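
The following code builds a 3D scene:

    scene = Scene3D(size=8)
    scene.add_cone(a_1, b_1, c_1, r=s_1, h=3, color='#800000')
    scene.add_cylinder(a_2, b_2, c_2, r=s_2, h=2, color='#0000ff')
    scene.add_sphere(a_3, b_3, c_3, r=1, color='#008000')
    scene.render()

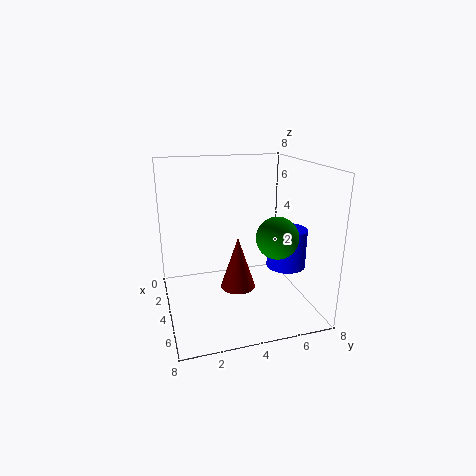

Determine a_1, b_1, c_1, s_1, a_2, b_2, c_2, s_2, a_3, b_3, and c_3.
a_1 = 4
b_1 = 4
c_1 = 1
s_1 = 1
a_2 = 6
b_2 = 6
c_2 = 3
s_2 = 1
a_3 = 7
b_3 = 5
c_3 = 5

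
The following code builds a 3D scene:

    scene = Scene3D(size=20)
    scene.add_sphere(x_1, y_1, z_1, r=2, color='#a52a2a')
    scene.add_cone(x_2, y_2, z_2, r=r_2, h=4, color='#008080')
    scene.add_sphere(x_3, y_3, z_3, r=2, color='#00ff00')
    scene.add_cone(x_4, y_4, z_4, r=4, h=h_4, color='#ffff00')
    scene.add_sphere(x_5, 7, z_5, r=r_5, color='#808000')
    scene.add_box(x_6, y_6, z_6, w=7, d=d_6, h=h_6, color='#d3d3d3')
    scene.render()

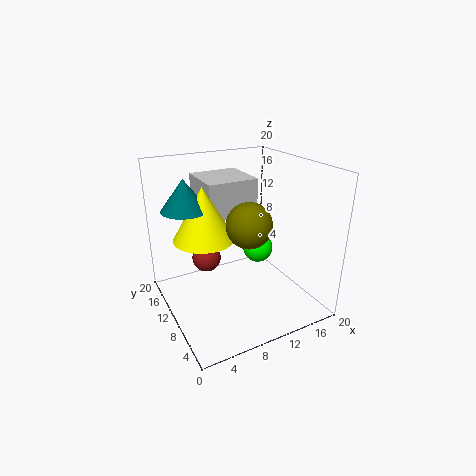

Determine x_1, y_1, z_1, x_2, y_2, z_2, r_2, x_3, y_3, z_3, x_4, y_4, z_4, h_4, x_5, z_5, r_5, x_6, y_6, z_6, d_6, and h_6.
x_1 = 6, y_1 = 12, z_1 = 7, x_2 = 3, y_2 = 11, z_2 = 15, r_2 = 3, x_3 = 12, y_3 = 8, z_3 = 9, x_4 = 5, y_4 = 10, z_4 = 11, h_4 = 7, x_5 = 10, z_5 = 13, r_5 = 3, x_6 = 6, y_6 = 10, z_6 = 13, d_6 = 7, h_6 = 5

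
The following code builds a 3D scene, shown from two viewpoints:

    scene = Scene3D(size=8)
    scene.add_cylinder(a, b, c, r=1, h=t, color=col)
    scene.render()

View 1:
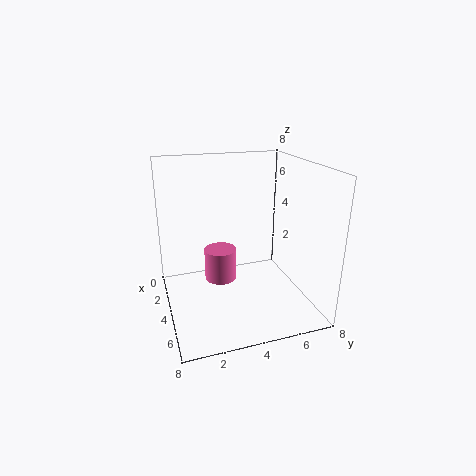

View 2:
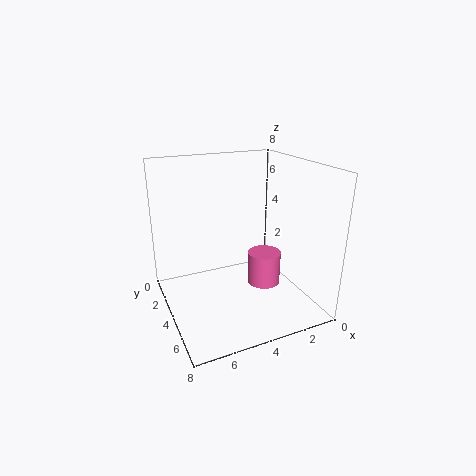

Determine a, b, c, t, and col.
a = 2
b = 3.5
c = 0.5
t = 2
col = 'hotpink'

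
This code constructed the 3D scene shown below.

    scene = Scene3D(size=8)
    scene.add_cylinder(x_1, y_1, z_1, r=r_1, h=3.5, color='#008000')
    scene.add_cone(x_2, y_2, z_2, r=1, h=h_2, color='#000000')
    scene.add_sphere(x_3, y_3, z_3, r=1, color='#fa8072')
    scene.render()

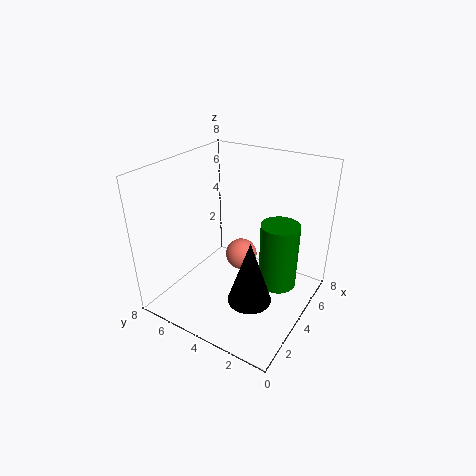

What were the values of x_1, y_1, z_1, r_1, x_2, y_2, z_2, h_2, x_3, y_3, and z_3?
x_1 = 4, y_1 = 1.5, z_1 = 2, r_1 = 1, x_2 = 1, y_2 = 1.5, z_2 = 3, h_2 = 3, x_3 = 6, y_3 = 5, z_3 = 1.5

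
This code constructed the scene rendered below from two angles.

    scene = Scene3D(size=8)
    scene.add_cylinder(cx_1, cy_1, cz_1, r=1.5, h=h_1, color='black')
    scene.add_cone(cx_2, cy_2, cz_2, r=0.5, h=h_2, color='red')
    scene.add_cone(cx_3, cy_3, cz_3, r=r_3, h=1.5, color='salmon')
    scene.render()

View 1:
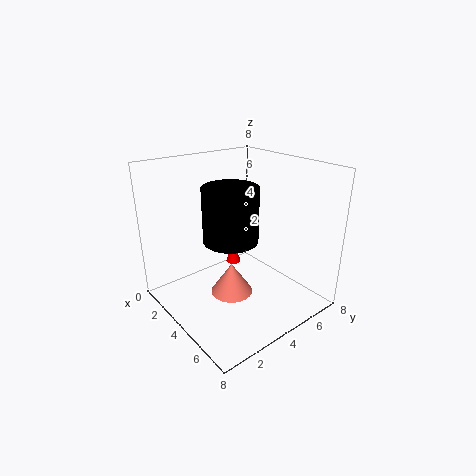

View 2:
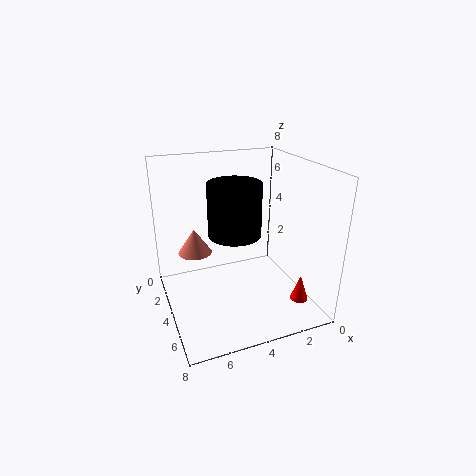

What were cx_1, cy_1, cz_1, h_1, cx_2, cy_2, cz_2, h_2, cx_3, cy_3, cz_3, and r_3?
cx_1 = 4, cy_1 = 3.5, cz_1 = 4, h_1 = 3, cx_2 = 1, cy_2 = 6, cz_2 = 0.5, h_2 = 1.5, cx_3 = 6, cy_3 = 2, cz_3 = 2.5, r_3 = 1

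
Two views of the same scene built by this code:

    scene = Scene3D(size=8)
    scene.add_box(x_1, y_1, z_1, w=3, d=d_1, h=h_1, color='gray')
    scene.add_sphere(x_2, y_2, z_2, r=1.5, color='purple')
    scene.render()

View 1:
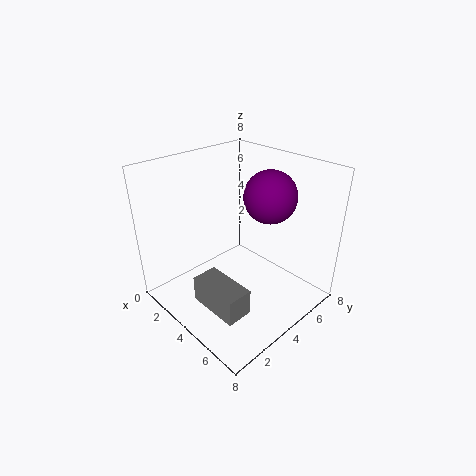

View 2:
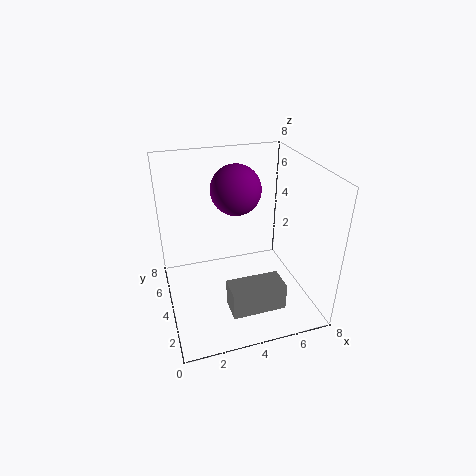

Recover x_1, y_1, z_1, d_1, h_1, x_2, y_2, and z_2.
x_1 = 3
y_1 = 1.5
z_1 = 0.5
d_1 = 1.5
h_1 = 1.5
x_2 = 4.5
y_2 = 6
z_2 = 6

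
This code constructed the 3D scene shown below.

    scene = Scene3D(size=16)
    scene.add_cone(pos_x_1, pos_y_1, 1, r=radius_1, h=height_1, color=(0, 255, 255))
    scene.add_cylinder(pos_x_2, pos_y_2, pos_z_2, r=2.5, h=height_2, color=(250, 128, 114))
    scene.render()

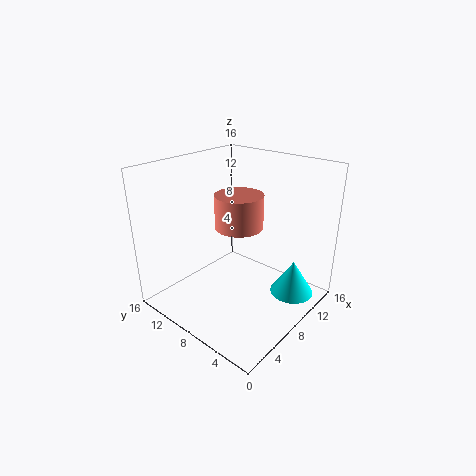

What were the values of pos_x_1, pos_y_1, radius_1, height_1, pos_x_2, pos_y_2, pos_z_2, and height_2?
pos_x_1 = 12; pos_y_1 = 3; radius_1 = 2.5; height_1 = 4; pos_x_2 = 7; pos_y_2 = 7; pos_z_2 = 10; height_2 = 3.5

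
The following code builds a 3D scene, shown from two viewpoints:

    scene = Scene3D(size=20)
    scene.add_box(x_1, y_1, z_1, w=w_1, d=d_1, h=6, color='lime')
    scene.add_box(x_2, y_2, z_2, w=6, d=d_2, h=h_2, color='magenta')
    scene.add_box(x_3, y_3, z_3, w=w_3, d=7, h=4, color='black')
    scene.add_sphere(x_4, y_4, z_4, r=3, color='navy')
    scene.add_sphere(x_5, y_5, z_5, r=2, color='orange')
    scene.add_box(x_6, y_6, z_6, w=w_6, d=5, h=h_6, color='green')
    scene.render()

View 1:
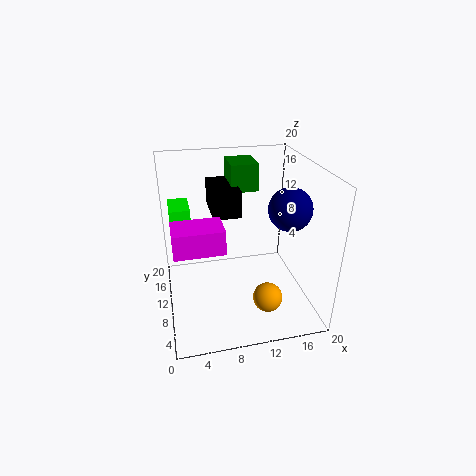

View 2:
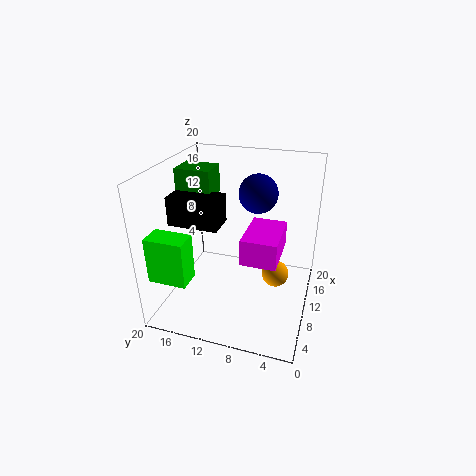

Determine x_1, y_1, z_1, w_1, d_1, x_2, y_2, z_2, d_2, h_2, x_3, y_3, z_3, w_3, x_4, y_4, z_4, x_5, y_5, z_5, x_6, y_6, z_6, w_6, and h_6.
x_1 = 1
y_1 = 14
z_1 = 7
w_1 = 3
d_1 = 5
x_2 = 1
y_2 = 3
z_2 = 12
d_2 = 4
h_2 = 3
x_3 = 7
y_3 = 12
z_3 = 12
w_3 = 4
x_4 = 17
y_4 = 9
z_4 = 14
x_5 = 13
y_5 = 5
z_5 = 3
x_6 = 10
y_6 = 14
z_6 = 15
w_6 = 4
h_6 = 4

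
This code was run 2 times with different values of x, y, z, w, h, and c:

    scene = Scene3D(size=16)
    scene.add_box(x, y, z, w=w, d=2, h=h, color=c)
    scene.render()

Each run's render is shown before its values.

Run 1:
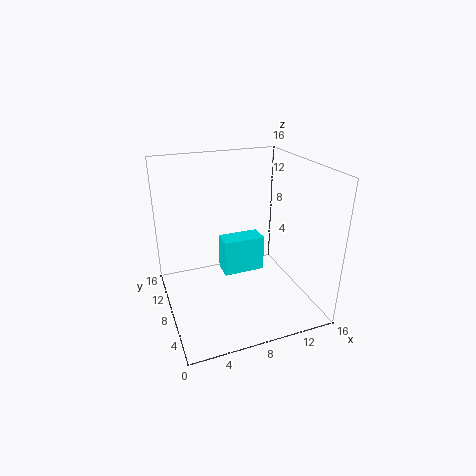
x = 5; y = 3.5; z = 6.5; w = 4; h = 3.5; c = 'cyan'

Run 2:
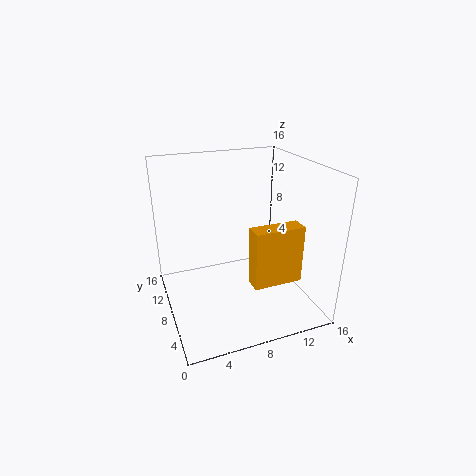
x = 8.5; y = 4; z = 3.5; w = 5.5; h = 6.5; c = 'orange'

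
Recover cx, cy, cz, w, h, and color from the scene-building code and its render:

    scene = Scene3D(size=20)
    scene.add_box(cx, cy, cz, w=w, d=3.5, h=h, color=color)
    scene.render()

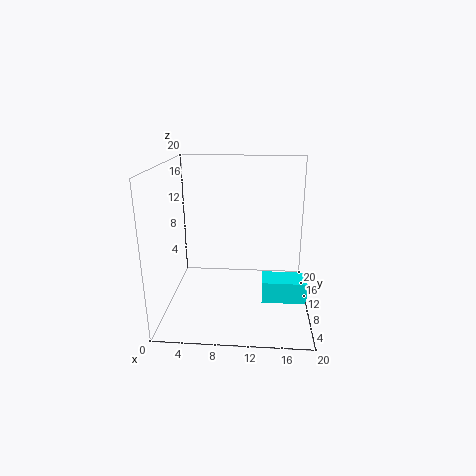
cx = 13.5; cy = 6.5; cz = 2; w = 6; h = 3; color = 'cyan'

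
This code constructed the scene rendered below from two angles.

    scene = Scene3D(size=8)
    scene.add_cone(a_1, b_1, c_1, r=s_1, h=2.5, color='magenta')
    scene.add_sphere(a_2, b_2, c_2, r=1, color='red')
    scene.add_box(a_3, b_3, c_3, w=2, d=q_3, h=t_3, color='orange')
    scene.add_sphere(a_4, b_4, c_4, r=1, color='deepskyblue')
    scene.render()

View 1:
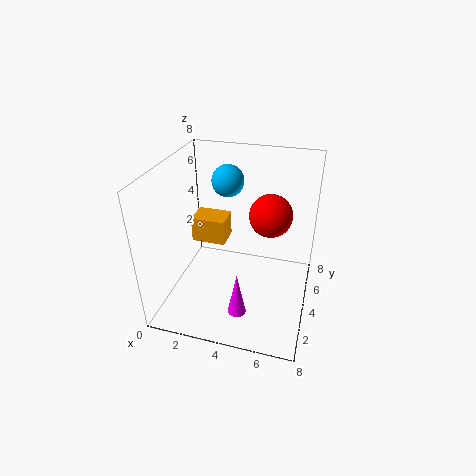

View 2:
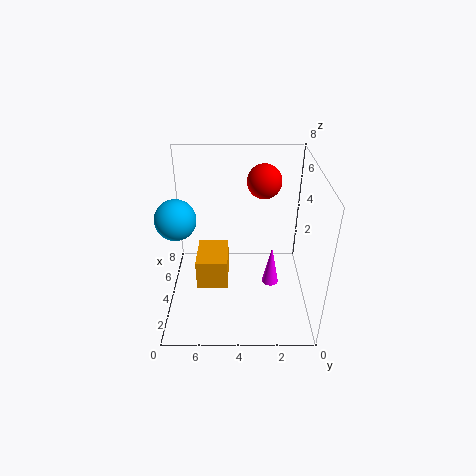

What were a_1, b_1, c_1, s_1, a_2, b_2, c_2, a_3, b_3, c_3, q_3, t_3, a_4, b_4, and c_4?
a_1 = 4.5; b_1 = 2; c_1 = 0.5; s_1 = 0.5; a_2 = 6; b_2 = 2.5; c_2 = 6.5; a_3 = 1; b_3 = 4.5; c_3 = 3; q_3 = 1.5; t_3 = 1.5; a_4 = 2.5; b_4 = 7; c_4 = 6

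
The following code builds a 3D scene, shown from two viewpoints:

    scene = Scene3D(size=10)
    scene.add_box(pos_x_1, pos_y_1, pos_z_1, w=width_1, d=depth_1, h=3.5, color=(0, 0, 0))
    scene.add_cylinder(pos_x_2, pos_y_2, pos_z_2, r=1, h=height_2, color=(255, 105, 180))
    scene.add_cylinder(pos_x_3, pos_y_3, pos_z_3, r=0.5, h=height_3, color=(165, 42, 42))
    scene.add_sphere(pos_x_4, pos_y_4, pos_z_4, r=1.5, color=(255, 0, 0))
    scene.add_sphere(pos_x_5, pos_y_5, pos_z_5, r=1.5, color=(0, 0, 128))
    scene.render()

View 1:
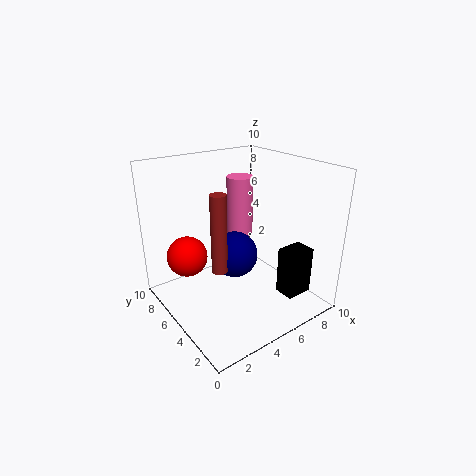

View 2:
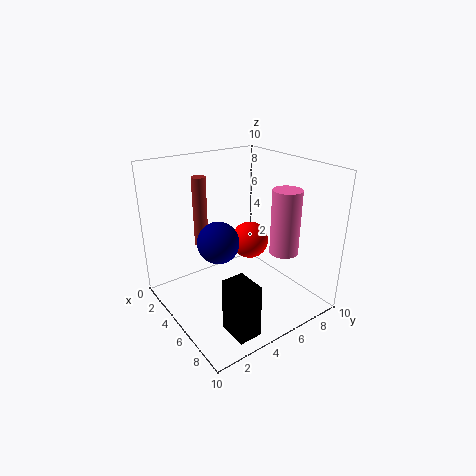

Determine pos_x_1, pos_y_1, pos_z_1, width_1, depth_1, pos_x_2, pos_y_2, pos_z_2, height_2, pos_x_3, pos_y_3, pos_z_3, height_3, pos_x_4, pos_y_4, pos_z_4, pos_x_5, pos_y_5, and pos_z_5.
pos_x_1 = 7.5; pos_y_1 = 2; pos_z_1 = 0.5; width_1 = 2; depth_1 = 1.5; pos_x_2 = 7; pos_y_2 = 7.5; pos_z_2 = 4; height_2 = 4.5; pos_x_3 = 2.5; pos_y_3 = 3.5; pos_z_3 = 4; height_3 = 5; pos_x_4 = 2.5; pos_y_4 = 8; pos_z_4 = 3; pos_x_5 = 4; pos_y_5 = 4; pos_z_5 = 4.5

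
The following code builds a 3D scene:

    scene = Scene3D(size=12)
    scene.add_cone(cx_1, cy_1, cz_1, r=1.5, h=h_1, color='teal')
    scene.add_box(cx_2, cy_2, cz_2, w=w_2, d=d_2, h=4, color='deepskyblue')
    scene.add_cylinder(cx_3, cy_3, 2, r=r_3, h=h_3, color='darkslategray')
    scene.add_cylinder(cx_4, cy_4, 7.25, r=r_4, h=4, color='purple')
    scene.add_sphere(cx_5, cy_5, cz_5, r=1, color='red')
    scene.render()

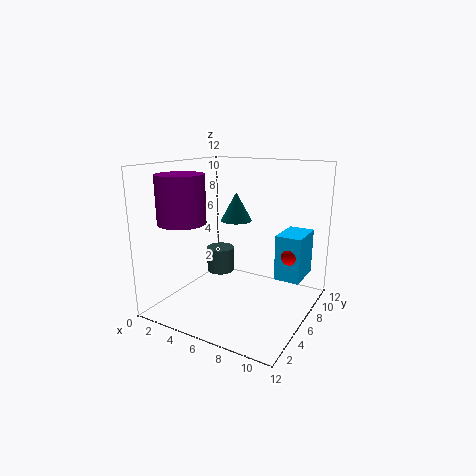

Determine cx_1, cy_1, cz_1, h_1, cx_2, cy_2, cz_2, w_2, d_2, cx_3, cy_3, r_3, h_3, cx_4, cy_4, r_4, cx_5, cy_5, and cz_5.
cx_1 = 3.5
cy_1 = 10
cz_1 = 6.25
h_1 = 2.75
cx_2 = 8.5
cy_2 = 8
cz_2 = 2
w_2 = 2.25
d_2 = 3.5
cx_3 = 3.25
cy_3 = 7.5
r_3 = 1.25
h_3 = 2.25
cx_4 = 2
cy_4 = 3.75
r_4 = 2
cx_5 = 9.75
cy_5 = 8.75
cz_5 = 4.25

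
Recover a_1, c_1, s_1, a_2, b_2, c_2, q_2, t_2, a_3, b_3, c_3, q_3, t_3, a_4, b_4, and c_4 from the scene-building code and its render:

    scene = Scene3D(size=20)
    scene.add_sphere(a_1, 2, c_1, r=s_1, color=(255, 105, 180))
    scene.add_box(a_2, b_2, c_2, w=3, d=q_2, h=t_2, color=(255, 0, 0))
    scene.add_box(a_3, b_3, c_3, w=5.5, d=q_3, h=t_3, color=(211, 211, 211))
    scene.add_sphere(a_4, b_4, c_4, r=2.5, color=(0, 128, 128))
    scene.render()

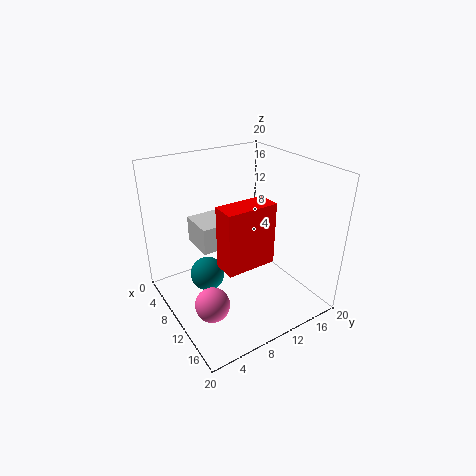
a_1 = 17
c_1 = 7
s_1 = 2
a_2 = 13
b_2 = 5
c_2 = 9
q_2 = 6.5
t_2 = 8
a_3 = 1
b_3 = 6.5
c_3 = 6.5
q_3 = 7
t_3 = 4
a_4 = 7
b_4 = 6.5
c_4 = 3.5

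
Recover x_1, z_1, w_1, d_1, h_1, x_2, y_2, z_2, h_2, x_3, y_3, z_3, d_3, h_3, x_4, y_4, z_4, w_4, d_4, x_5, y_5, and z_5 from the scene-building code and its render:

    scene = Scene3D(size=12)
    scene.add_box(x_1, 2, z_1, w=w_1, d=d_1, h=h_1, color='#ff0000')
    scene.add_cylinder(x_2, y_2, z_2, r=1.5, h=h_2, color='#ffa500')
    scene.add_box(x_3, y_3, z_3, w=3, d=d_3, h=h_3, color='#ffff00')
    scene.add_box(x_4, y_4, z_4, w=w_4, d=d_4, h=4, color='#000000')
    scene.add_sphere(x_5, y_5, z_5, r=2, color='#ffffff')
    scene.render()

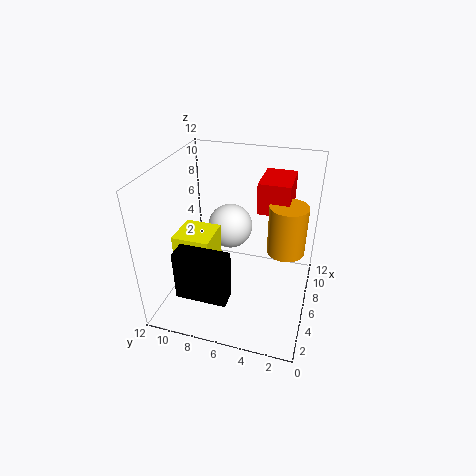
x_1 = 6
z_1 = 8.5
w_1 = 3.5
d_1 = 2.5
h_1 = 2.5
x_2 = 6
y_2 = 2
z_2 = 5.5
h_2 = 4
x_3 = 3
y_3 = 7.5
z_3 = 3.5
d_3 = 3
h_3 = 3.5
x_4 = 1
y_4 = 5.5
z_4 = 3
w_4 = 1.5
d_4 = 4
x_5 = 8.5
y_5 = 7.5
z_5 = 5.5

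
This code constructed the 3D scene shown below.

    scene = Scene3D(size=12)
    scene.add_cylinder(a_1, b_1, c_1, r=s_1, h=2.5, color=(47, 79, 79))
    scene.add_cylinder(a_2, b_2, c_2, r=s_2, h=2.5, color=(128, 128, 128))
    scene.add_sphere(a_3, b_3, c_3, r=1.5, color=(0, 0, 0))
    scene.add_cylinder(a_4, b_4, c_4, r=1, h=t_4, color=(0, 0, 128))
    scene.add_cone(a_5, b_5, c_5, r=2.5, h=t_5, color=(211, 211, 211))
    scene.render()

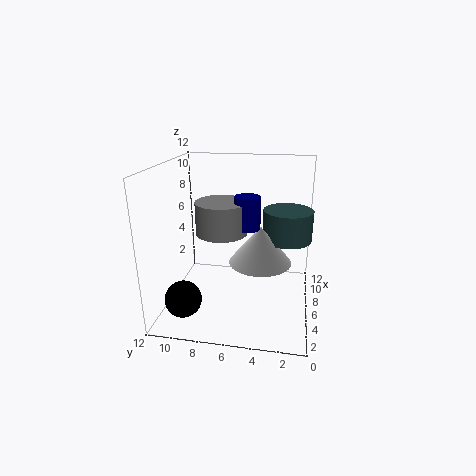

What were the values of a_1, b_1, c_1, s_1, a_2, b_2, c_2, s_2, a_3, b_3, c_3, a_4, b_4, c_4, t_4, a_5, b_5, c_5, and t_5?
a_1 = 6.5; b_1 = 2; c_1 = 6; s_1 = 2; a_2 = 4.5; b_2 = 7; c_2 = 7; s_2 = 2; a_3 = 3; b_3 = 10; c_3 = 1.5; a_4 = 4.5; b_4 = 5; c_4 = 7.5; t_4 = 2.5; a_5 = 5; b_5 = 4; c_5 = 4.5; t_5 = 3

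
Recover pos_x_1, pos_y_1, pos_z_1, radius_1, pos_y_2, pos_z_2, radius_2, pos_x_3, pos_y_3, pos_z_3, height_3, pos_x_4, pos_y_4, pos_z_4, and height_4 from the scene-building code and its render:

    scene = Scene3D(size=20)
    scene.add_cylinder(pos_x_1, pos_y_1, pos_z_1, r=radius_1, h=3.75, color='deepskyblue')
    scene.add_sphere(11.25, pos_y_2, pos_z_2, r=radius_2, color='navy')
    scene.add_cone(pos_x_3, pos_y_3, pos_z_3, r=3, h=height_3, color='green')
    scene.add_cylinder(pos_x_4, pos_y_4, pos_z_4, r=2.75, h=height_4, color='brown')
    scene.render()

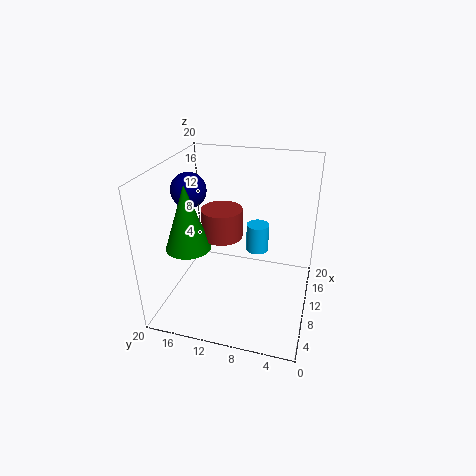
pos_x_1 = 10; pos_y_1 = 7.25; pos_z_1 = 8.75; radius_1 = 1.5; pos_y_2 = 17.5; pos_z_2 = 15.75; radius_2 = 2.5; pos_x_3 = 6.25; pos_y_3 = 15.75; pos_z_3 = 9.75; height_3 = 8.75; pos_x_4 = 9.25; pos_y_4 = 12; pos_z_4 = 10.5; height_4 = 4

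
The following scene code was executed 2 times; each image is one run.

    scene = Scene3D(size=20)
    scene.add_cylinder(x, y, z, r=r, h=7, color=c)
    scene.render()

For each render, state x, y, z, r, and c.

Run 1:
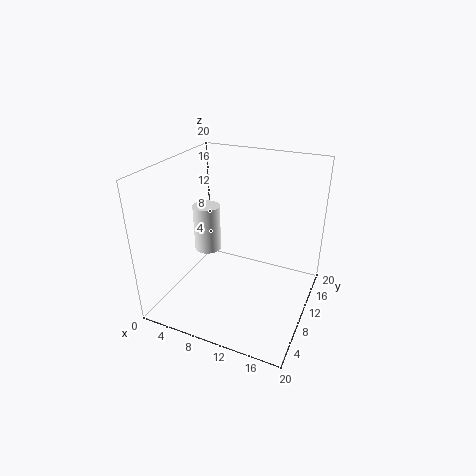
x = 4; y = 12; z = 6; r = 2; c = 'white'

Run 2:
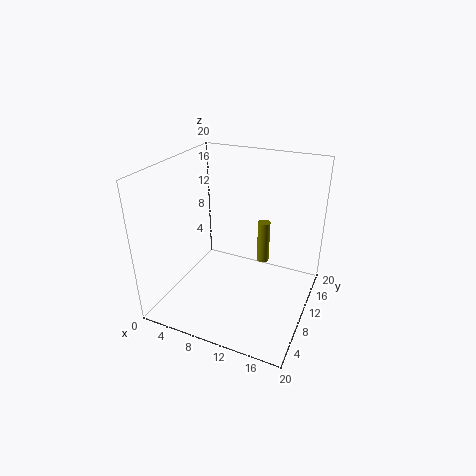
x = 11; y = 18; z = 2; r = 1; c = 'olive'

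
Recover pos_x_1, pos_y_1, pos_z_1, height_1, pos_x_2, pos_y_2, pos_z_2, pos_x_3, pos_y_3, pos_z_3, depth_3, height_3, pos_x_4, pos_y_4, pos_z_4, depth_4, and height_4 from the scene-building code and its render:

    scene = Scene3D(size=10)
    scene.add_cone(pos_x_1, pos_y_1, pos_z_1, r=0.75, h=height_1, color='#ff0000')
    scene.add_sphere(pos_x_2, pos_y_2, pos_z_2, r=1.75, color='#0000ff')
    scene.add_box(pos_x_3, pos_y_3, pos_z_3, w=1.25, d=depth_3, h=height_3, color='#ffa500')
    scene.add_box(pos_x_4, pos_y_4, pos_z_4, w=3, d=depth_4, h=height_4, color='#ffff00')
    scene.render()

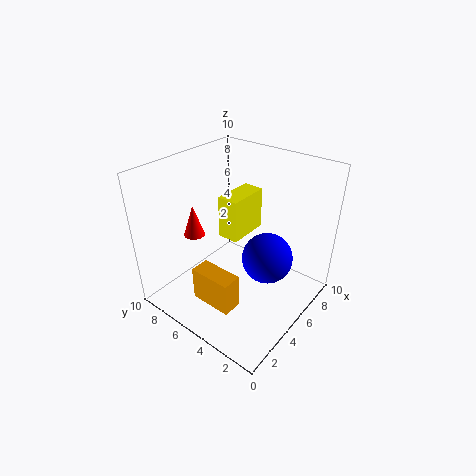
pos_x_1 = 3.75; pos_y_1 = 8; pos_z_1 = 4.75; height_1 = 2.25; pos_x_2 = 5.75; pos_y_2 = 3; pos_z_2 = 3.75; pos_x_3 = 1; pos_y_3 = 2.75; pos_z_3 = 2.25; depth_3 = 2.75; height_3 = 2.25; pos_x_4 = 4.75; pos_y_4 = 5; pos_z_4 = 4.75; depth_4 = 1.5; height_4 = 3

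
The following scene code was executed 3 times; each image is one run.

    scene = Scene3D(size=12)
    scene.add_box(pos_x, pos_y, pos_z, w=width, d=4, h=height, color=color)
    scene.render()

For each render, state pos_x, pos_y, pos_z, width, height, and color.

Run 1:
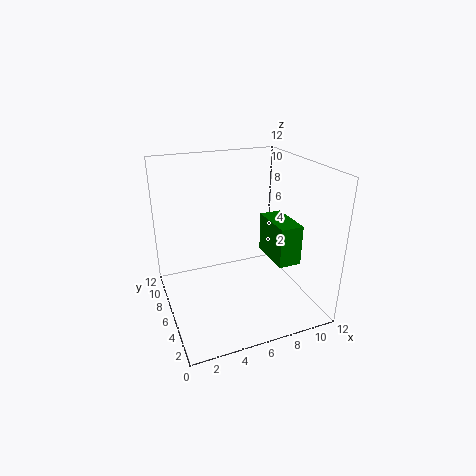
pos_x = 9
pos_y = 4
pos_z = 3.5
width = 2
height = 3.5
color = 'green'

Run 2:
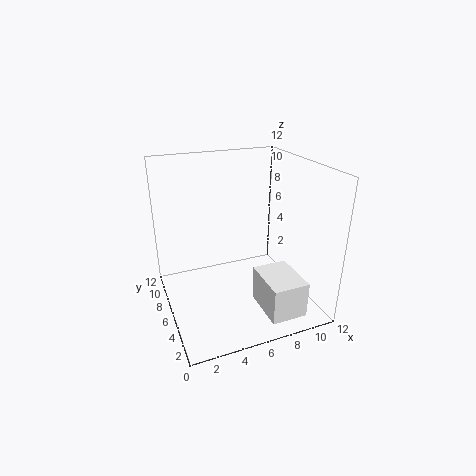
pos_x = 7
pos_y = 1
pos_z = 0.5
width = 3
height = 3
color = 'white'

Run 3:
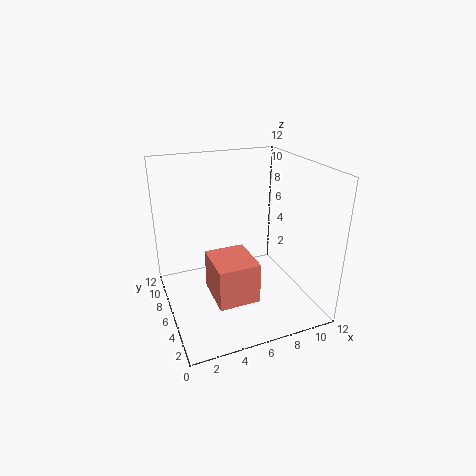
pos_x = 3.5
pos_y = 3.5
pos_z = 1
width = 3.5
height = 3.5
color = 'salmon'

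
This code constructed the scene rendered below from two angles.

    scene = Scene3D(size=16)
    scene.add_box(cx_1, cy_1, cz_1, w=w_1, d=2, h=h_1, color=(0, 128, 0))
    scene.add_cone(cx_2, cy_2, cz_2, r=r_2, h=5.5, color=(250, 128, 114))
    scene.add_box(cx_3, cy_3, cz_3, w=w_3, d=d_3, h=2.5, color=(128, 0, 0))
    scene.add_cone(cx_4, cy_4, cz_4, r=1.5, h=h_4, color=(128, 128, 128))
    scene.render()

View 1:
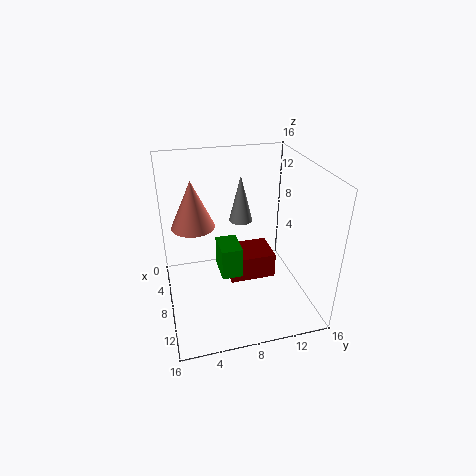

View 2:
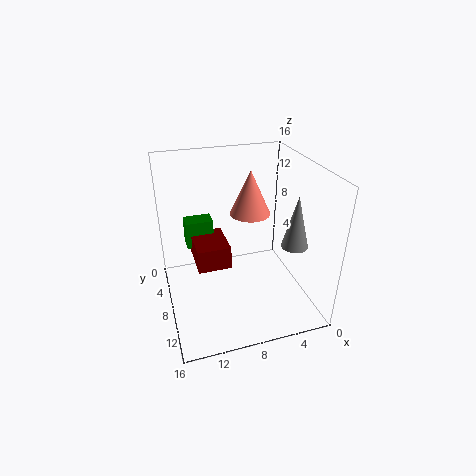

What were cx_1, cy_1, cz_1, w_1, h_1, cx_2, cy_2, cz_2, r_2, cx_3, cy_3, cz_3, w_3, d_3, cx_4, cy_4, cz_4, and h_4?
cx_1 = 10.5
cy_1 = 5
cz_1 = 7
w_1 = 3
h_1 = 3
cx_2 = 5
cy_2 = 3.5
cz_2 = 8.5
r_2 = 2.5
cx_3 = 9.5
cy_3 = 6
cz_3 = 6
w_3 = 3.5
d_3 = 4.5
cx_4 = 2
cy_4 = 10
cz_4 = 7
h_4 = 6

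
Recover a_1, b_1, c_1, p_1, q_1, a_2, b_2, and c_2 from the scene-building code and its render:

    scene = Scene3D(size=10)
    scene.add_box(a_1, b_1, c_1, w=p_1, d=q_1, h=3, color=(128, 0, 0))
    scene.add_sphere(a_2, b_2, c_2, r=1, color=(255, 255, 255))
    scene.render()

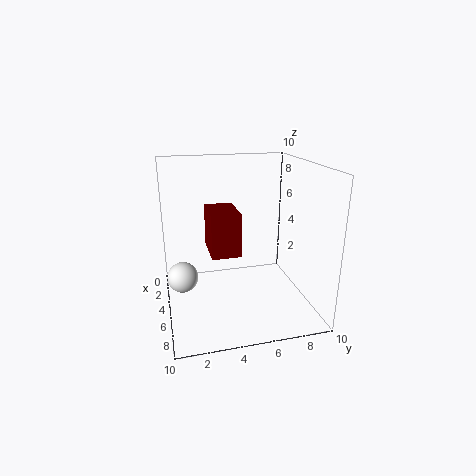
a_1 = 3, b_1 = 3, c_1 = 4, p_1 = 3, q_1 = 2, a_2 = 6, b_2 = 1, c_2 = 3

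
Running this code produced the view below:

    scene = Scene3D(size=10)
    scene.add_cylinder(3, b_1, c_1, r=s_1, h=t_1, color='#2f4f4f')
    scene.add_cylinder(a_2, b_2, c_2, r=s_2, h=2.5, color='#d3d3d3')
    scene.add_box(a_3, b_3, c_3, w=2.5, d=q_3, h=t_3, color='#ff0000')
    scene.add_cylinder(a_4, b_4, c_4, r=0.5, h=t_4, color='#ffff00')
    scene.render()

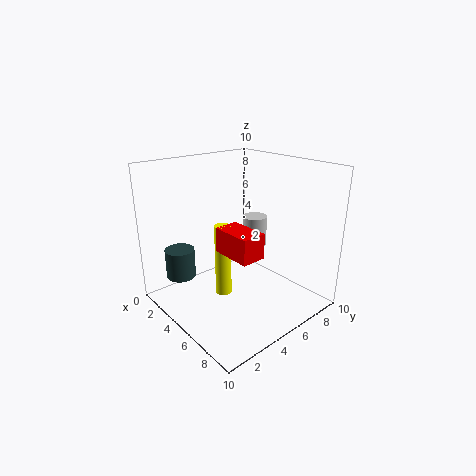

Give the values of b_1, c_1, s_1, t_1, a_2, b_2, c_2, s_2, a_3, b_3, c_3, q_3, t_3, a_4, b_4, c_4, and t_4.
b_1 = 1.5
c_1 = 2.5
s_1 = 1
t_1 = 2
a_2 = 2.5
b_2 = 9
c_2 = 2.5
s_2 = 1
a_3 = 6.5
b_3 = 2
c_3 = 5.5
q_3 = 1.5
t_3 = 1.5
a_4 = 6.5
b_4 = 2.5
c_4 = 2.5
t_4 = 4.5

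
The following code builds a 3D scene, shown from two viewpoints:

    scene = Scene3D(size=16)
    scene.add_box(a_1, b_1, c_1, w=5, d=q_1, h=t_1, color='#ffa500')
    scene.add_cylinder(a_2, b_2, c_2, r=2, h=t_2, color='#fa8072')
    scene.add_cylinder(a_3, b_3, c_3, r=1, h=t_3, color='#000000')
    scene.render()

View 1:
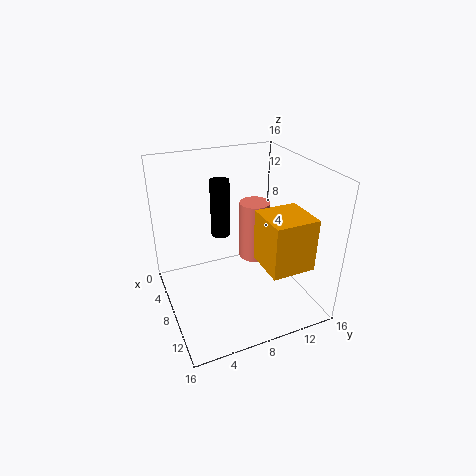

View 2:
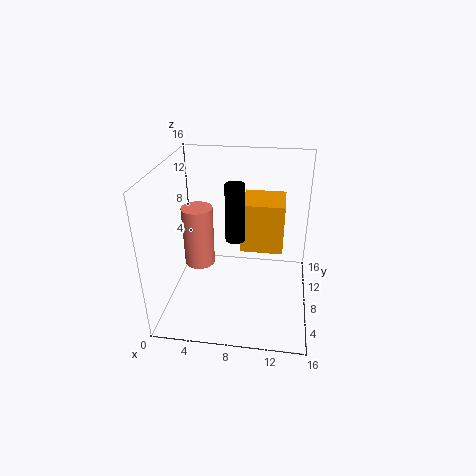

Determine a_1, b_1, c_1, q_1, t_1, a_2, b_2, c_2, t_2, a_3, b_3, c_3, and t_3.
a_1 = 8; b_1 = 10; c_1 = 5; q_1 = 5; t_1 = 6; a_2 = 2; b_2 = 13; c_2 = 1; t_2 = 8; a_3 = 8; b_3 = 6; c_3 = 9; t_3 = 6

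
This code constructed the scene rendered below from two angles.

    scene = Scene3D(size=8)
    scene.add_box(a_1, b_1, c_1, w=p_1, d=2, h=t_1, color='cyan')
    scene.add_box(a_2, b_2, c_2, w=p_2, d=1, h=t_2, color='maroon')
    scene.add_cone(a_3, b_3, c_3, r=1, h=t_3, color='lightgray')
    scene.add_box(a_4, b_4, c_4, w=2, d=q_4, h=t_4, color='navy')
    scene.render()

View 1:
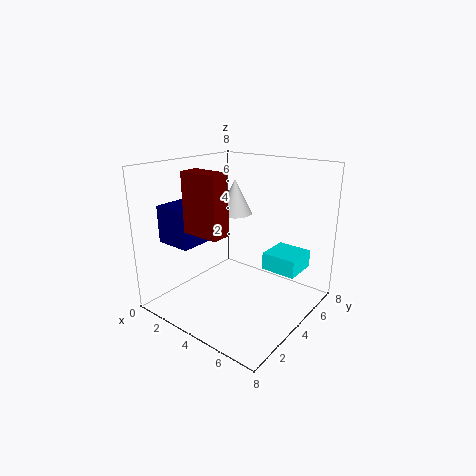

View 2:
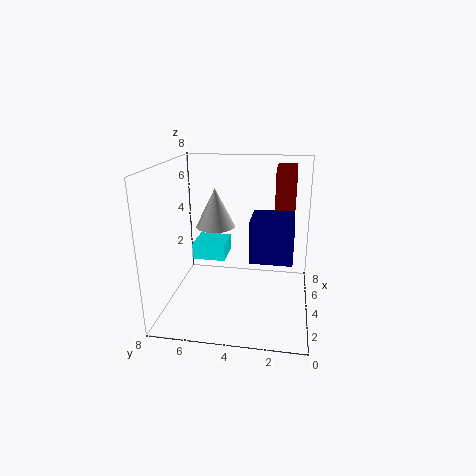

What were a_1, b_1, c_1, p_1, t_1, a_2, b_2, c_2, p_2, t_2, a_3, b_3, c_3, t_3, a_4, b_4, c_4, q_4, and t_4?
a_1 = 5
b_1 = 5
c_1 = 2
p_1 = 2
t_1 = 1
a_2 = 3
b_2 = 1
c_2 = 5
p_2 = 2
t_2 = 3
a_3 = 3
b_3 = 5
c_3 = 5
t_3 = 2
a_4 = 1
b_4 = 1
c_4 = 4
q_4 = 2
t_4 = 2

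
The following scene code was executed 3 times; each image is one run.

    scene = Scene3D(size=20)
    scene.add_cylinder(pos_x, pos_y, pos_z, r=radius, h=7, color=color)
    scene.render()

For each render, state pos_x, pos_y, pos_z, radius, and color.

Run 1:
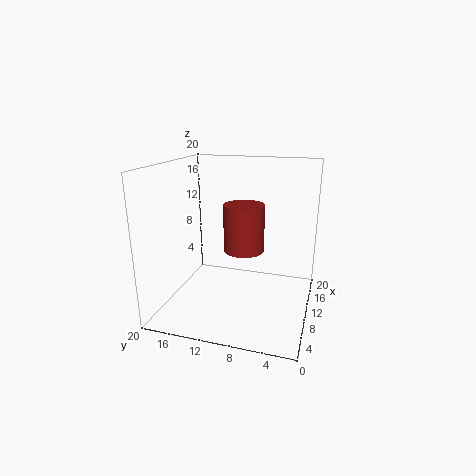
pos_x = 13, pos_y = 10, pos_z = 7, radius = 3, color = 'brown'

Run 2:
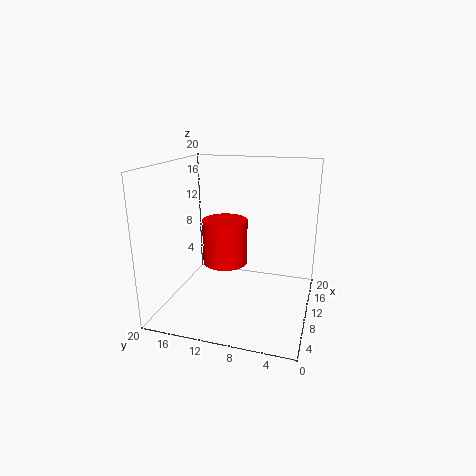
pos_x = 14.5, pos_y = 13.5, pos_z = 4, radius = 3.5, color = 'red'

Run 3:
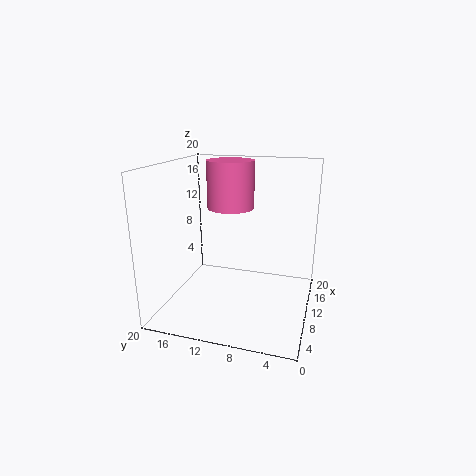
pos_x = 14.5, pos_y = 12.5, pos_z = 13, radius = 3.5, color = 'hotpink'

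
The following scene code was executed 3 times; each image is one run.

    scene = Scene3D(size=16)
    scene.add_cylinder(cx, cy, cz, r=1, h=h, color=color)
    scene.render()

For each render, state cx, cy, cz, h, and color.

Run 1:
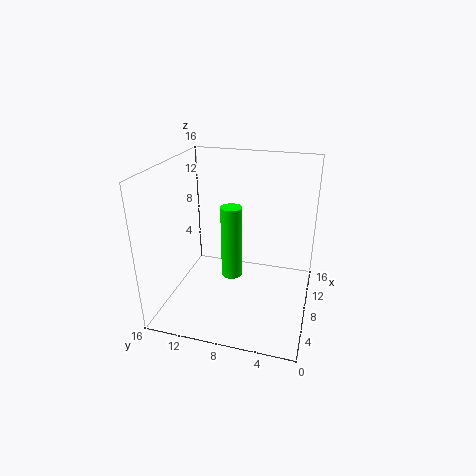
cx = 3.25
cy = 7.25
cz = 6.5
h = 7
color = 'lime'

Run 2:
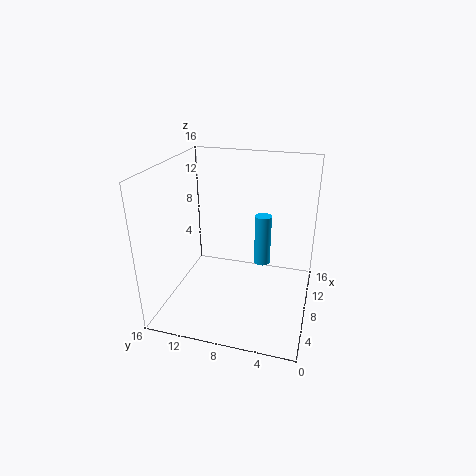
cx = 12
cy = 6
cz = 3
h = 6.25
color = 'deepskyblue'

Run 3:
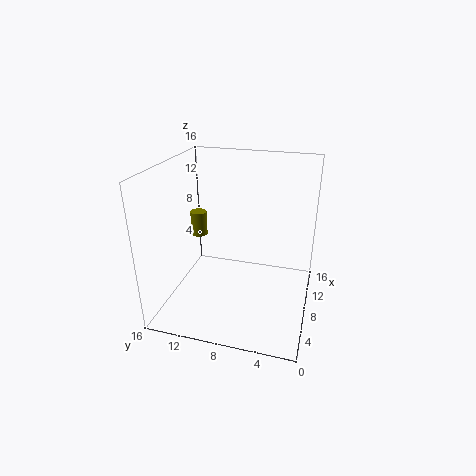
cx = 11.25
cy = 14
cz = 6.25
h = 3
color = 'olive'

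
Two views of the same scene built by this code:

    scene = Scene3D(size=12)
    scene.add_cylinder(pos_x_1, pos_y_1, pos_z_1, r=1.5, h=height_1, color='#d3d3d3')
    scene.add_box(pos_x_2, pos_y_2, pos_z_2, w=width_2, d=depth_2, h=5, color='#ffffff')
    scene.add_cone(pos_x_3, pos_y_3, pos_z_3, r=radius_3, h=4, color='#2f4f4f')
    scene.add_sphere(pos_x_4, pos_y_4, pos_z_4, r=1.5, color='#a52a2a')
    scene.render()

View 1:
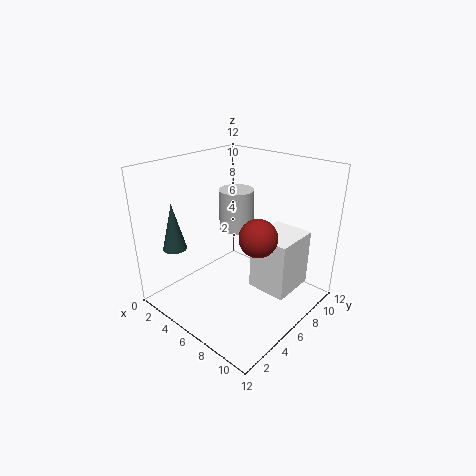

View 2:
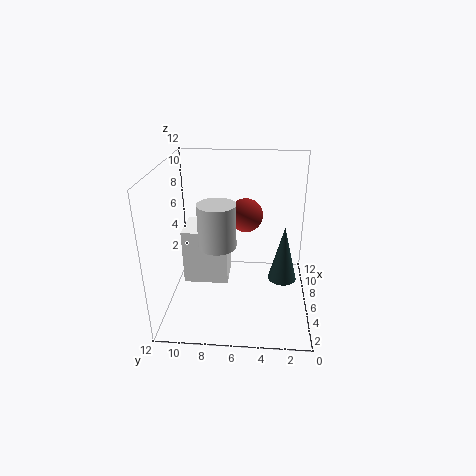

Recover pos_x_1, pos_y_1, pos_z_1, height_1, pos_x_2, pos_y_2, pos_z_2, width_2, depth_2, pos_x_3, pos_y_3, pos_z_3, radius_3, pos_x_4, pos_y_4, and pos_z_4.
pos_x_1 = 4.5; pos_y_1 = 7.5; pos_z_1 = 6; height_1 = 3.5; pos_x_2 = 6.5; pos_y_2 = 7; pos_z_2 = 1; width_2 = 3.5; depth_2 = 4; pos_x_3 = 2; pos_y_3 = 2.5; pos_z_3 = 5; radius_3 = 1; pos_x_4 = 8.5; pos_y_4 = 5.5; pos_z_4 = 7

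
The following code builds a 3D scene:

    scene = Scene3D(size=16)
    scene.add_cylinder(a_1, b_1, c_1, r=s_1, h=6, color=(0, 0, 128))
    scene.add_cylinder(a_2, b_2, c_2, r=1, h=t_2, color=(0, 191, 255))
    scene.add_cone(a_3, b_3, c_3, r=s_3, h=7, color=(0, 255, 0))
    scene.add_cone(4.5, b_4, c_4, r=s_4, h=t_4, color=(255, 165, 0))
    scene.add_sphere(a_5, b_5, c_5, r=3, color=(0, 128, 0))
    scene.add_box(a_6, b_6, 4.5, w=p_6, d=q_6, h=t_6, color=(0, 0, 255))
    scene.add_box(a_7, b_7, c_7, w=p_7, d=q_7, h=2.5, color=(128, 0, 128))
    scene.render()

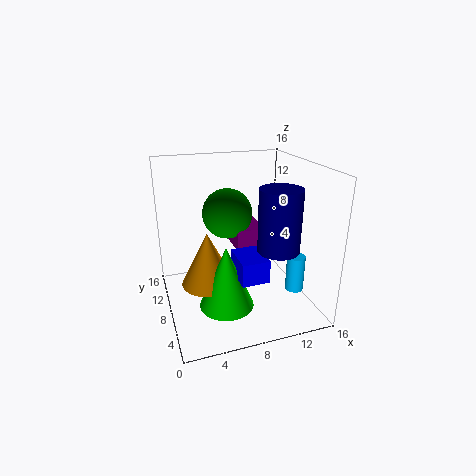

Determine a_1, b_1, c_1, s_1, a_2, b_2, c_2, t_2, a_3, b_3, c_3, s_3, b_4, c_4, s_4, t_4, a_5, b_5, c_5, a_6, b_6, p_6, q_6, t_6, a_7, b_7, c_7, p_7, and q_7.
a_1 = 10, b_1 = 2, c_1 = 9, s_1 = 2, a_2 = 13.5, b_2 = 4.5, c_2 = 2.5, t_2 = 4, a_3 = 6, b_3 = 6, c_3 = 1, s_3 = 3, b_4 = 8, c_4 = 3, s_4 = 3, t_4 = 6, a_5 = 8, b_5 = 12, c_5 = 9.5, a_6 = 7, b_6 = 3.5, p_6 = 3, q_6 = 4, t_6 = 2.5, a_7 = 8.5, b_7 = 9.5, c_7 = 5.5, p_7 = 3.5, q_7 = 4.5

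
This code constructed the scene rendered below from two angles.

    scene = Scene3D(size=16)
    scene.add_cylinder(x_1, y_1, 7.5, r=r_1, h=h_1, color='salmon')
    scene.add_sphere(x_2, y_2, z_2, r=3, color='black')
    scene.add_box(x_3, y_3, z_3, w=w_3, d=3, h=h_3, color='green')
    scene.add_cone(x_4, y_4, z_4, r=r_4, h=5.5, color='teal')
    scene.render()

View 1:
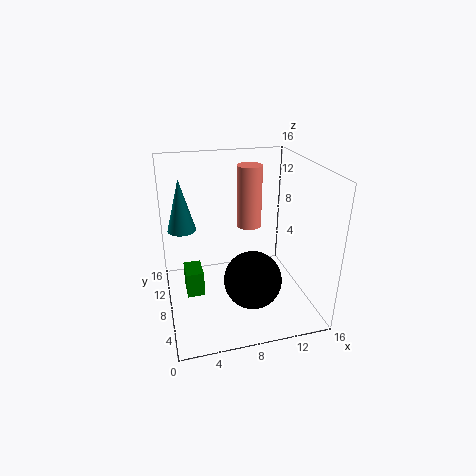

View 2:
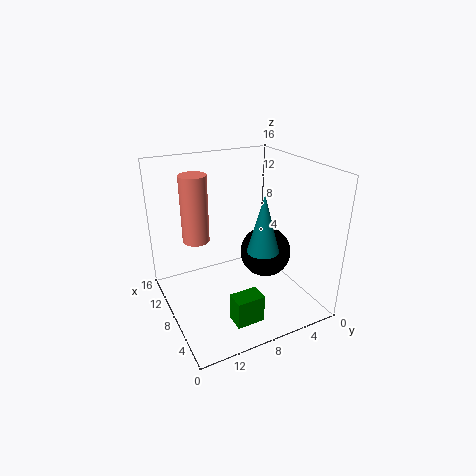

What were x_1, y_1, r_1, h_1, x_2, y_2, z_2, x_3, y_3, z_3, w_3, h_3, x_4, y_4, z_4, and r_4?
x_1 = 10.5, y_1 = 12, r_1 = 1.5, h_1 = 7.5, x_2 = 8.5, y_2 = 4, z_2 = 5, x_3 = 2, y_3 = 8, z_3 = 1, w_3 = 2, h_3 = 3, x_4 = 2, y_4 = 8.5, z_4 = 9.5, r_4 = 1.5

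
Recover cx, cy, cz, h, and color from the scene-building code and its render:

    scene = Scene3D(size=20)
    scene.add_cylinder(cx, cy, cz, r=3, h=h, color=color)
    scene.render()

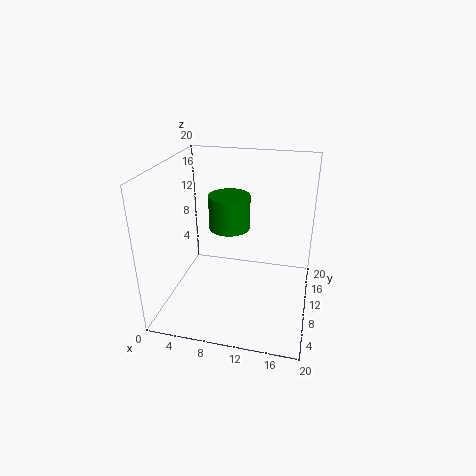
cx = 8; cy = 13; cz = 10; h = 5; color = 'green'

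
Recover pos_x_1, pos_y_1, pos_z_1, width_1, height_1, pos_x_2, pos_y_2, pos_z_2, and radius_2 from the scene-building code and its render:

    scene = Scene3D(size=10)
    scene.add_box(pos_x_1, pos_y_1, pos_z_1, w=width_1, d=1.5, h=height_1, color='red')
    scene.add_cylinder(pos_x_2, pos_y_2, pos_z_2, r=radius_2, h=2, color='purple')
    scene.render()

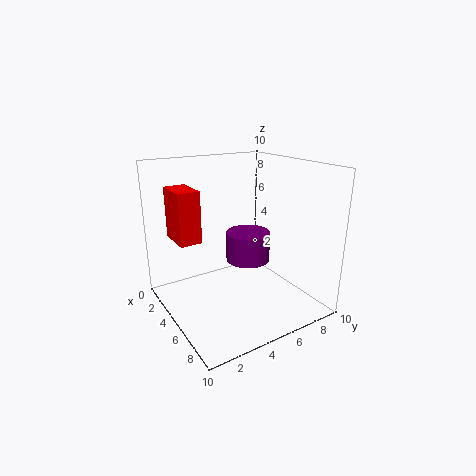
pos_x_1 = 2
pos_y_1 = 1
pos_z_1 = 5
width_1 = 2.5
height_1 = 3.5
pos_x_2 = 5.5
pos_y_2 = 5.5
pos_z_2 = 3.5
radius_2 = 1.5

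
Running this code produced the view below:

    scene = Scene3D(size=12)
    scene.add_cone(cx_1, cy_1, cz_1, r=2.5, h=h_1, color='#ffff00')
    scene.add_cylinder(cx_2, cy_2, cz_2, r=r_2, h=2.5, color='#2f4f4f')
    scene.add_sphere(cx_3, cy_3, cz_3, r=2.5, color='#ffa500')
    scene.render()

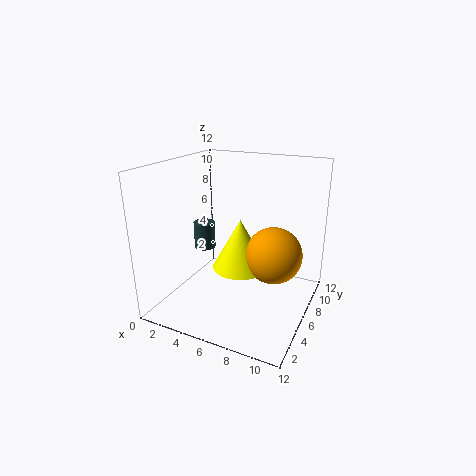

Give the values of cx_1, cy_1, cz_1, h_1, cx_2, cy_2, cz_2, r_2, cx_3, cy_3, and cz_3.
cx_1 = 5.5, cy_1 = 7.5, cz_1 = 2.5, h_1 = 4.5, cx_2 = 1.5, cy_2 = 8, cz_2 = 3.5, r_2 = 1, cx_3 = 8.5, cy_3 = 8, cz_3 = 4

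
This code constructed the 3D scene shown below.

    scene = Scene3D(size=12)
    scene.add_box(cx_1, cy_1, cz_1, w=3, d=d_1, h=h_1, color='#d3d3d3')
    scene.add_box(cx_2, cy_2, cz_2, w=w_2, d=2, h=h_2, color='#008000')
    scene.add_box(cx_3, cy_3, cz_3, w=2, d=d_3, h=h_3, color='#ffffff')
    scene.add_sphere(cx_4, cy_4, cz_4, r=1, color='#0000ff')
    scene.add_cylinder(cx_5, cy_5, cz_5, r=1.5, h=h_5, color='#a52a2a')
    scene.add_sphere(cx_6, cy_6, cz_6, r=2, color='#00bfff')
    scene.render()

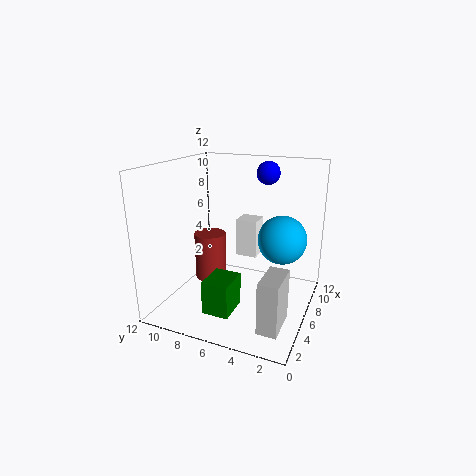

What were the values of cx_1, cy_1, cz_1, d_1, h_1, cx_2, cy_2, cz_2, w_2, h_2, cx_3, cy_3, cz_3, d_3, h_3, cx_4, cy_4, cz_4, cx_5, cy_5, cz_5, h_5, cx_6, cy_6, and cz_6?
cx_1 = 1, cy_1 = 1, cz_1 = 1, d_1 = 1.5, h_1 = 4, cx_2 = 0.5, cy_2 = 4.5, cz_2 = 2, w_2 = 2.5, h_2 = 2.5, cx_3 = 9, cy_3 = 5.5, cz_3 = 3, d_3 = 2, h_3 = 3.5, cx_4 = 9, cy_4 = 4.5, cz_4 = 11, cx_5 = 8.5, cy_5 = 10, cz_5 = 0.5, h_5 = 4.5, cx_6 = 7, cy_6 = 2.5, cz_6 = 6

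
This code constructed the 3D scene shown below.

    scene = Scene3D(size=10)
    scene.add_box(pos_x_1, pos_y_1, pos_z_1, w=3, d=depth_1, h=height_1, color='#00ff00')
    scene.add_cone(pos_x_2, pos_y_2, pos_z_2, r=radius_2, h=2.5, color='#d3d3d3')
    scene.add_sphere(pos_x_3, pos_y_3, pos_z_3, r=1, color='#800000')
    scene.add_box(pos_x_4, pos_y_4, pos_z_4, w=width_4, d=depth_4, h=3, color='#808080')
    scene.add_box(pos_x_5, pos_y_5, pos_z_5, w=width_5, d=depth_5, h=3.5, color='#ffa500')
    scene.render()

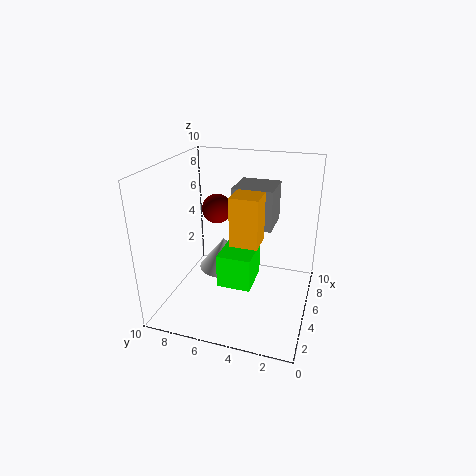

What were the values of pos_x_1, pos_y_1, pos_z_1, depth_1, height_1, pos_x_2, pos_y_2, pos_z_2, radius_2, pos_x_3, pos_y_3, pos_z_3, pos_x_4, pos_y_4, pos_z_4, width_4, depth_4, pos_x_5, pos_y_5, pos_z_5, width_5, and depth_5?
pos_x_1 = 4.5; pos_y_1 = 4; pos_z_1 = 1; depth_1 = 2.5; height_1 = 2.5; pos_x_2 = 7.5; pos_y_2 = 7; pos_z_2 = 1; radius_2 = 2; pos_x_3 = 5; pos_y_3 = 6.5; pos_z_3 = 7; pos_x_4 = 6.5; pos_y_4 = 3; pos_z_4 = 5; width_4 = 3; depth_4 = 3; pos_x_5 = 4.5; pos_y_5 = 3.5; pos_z_5 = 4.5; width_5 = 2; depth_5 = 2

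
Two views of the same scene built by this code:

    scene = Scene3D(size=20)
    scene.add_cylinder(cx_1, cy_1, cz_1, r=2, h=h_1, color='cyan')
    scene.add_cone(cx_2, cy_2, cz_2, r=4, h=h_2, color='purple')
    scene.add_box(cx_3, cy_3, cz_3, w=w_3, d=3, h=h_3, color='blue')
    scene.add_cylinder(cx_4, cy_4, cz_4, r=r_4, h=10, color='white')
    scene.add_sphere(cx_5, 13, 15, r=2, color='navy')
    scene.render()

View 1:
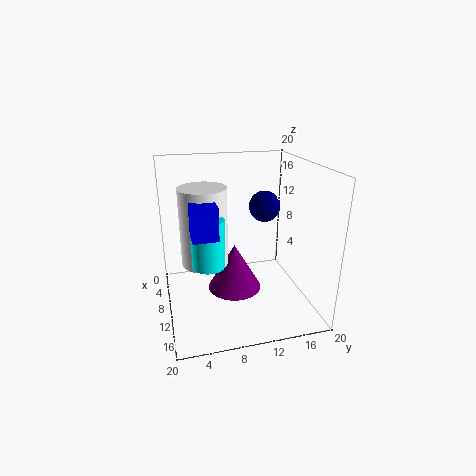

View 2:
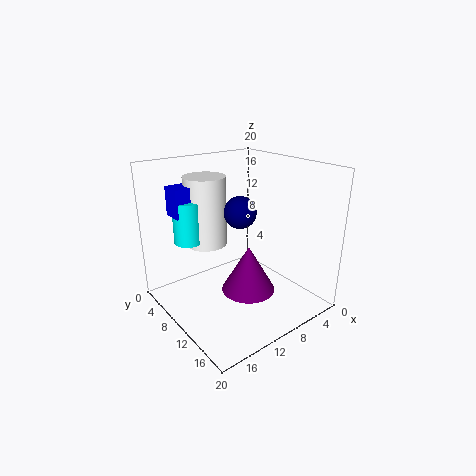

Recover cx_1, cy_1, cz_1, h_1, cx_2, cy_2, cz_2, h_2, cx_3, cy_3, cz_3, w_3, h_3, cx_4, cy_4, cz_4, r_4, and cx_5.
cx_1 = 15
cy_1 = 5
cz_1 = 9
h_1 = 6
cx_2 = 8
cy_2 = 10
cz_2 = 1
h_2 = 7
cx_3 = 12
cy_3 = 3
cz_3 = 13
w_3 = 5
h_3 = 4
cx_4 = 12
cy_4 = 5
cz_4 = 8
r_4 = 3
cx_5 = 12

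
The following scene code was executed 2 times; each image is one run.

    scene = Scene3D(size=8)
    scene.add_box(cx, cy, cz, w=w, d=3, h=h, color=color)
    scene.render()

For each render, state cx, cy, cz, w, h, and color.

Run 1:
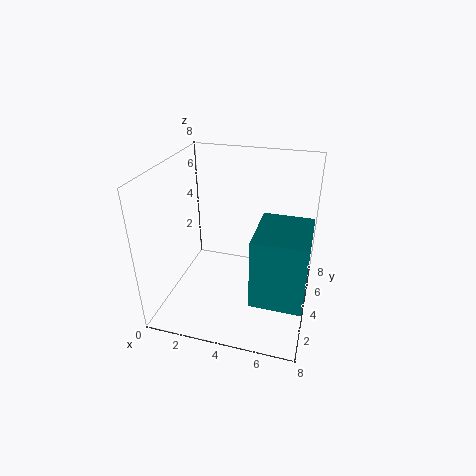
cx = 5.5; cy = 0.5; cz = 2.5; w = 2.5; h = 3.5; color = 'teal'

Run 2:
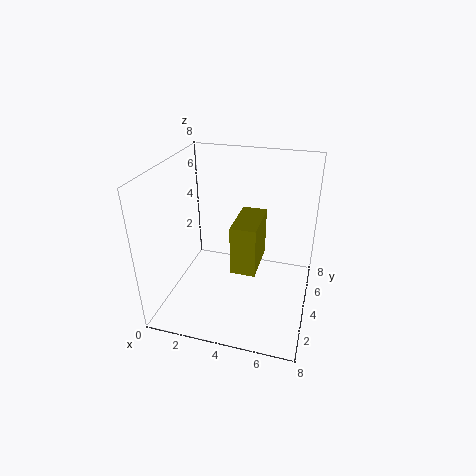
cx = 3.5; cy = 4; cz = 1.5; w = 1.5; h = 3; color = 'olive'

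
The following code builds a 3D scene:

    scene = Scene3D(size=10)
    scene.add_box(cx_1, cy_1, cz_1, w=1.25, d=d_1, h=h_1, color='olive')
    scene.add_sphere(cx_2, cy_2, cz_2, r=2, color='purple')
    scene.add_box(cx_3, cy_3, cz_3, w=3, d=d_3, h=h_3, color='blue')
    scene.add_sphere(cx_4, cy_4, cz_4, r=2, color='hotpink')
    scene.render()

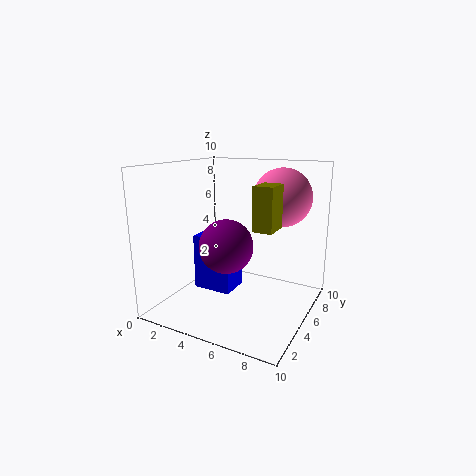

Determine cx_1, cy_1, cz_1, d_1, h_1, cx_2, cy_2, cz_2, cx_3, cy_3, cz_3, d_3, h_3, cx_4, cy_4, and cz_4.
cx_1 = 7, cy_1 = 3, cz_1 = 6.25, d_1 = 1.75, h_1 = 2.75, cx_2 = 3.75, cy_2 = 5.5, cz_2 = 4, cx_3 = 1, cy_3 = 5.25, cz_3 = 0.25, d_3 = 2.25, h_3 = 4.25, cx_4 = 7.5, cy_4 = 6.75, cz_4 = 7.75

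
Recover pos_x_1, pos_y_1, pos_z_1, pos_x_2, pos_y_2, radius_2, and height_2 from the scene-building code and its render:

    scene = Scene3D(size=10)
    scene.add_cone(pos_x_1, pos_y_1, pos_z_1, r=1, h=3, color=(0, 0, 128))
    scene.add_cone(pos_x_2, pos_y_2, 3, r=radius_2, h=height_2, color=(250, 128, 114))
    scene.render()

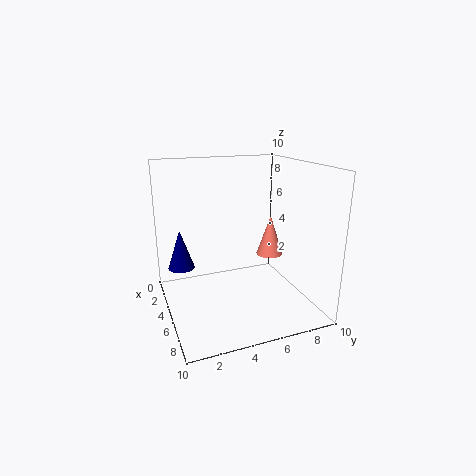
pos_x_1 = 2
pos_y_1 = 1.5
pos_z_1 = 2
pos_x_2 = 4
pos_y_2 = 8
radius_2 = 1
height_2 = 3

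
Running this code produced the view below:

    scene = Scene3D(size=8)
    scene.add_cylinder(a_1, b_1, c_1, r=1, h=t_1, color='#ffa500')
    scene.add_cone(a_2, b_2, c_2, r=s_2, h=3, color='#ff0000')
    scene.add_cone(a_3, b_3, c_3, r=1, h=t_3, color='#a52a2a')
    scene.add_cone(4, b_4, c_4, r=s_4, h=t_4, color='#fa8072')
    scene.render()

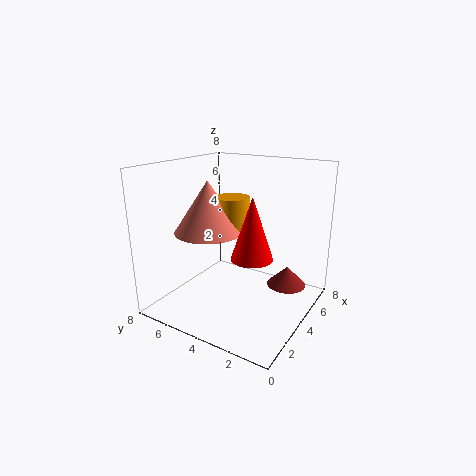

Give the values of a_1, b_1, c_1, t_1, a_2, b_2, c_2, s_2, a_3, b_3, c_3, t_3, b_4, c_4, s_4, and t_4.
a_1 = 5
b_1 = 5
c_1 = 4
t_1 = 2
a_2 = 2
b_2 = 2
c_2 = 4
s_2 = 1
a_3 = 4
b_3 = 1
c_3 = 2
t_3 = 1
b_4 = 6
c_4 = 4
s_4 = 2
t_4 = 3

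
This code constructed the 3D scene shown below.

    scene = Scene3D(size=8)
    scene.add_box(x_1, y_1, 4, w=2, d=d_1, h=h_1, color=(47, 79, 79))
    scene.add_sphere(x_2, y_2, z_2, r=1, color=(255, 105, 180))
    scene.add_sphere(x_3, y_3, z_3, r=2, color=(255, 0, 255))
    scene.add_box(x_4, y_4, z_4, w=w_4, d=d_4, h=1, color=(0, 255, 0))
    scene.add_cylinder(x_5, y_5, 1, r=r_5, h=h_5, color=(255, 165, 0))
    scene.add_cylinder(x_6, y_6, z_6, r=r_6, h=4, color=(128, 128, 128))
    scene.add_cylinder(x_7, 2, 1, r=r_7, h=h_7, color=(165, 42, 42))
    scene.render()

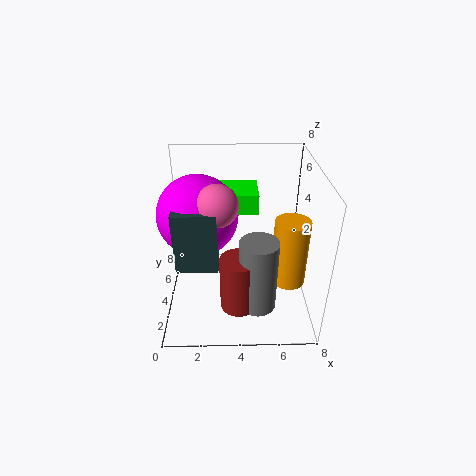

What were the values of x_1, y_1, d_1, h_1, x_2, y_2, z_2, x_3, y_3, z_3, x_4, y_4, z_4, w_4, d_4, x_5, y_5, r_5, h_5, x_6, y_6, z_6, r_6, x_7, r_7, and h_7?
x_1 = 1; y_1 = 1; d_1 = 2; h_1 = 3; x_2 = 3; y_2 = 2; z_2 = 7; x_3 = 2; y_3 = 3; z_3 = 6; x_4 = 3; y_4 = 3; z_4 = 6; w_4 = 2; d_4 = 2; x_5 = 7; y_5 = 4; r_5 = 1; h_5 = 4; x_6 = 5; y_6 = 2; z_6 = 1; r_6 = 1; x_7 = 4; r_7 = 1; h_7 = 3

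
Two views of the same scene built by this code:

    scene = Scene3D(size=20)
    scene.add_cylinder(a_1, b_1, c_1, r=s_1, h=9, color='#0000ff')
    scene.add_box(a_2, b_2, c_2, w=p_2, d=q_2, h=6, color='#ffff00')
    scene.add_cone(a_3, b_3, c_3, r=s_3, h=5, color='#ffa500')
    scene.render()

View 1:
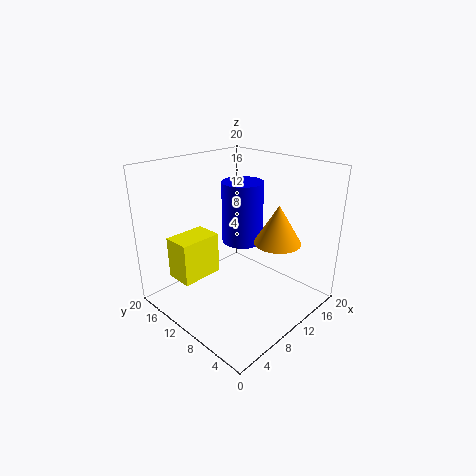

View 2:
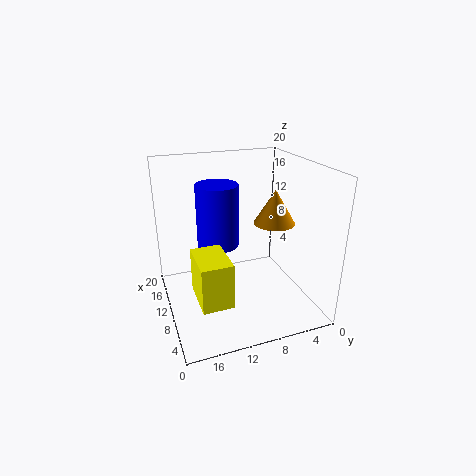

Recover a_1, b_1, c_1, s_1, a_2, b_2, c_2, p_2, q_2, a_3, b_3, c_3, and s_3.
a_1 = 13; b_1 = 12; c_1 = 8; s_1 = 3; a_2 = 3; b_2 = 13; c_2 = 4; p_2 = 6; q_2 = 4; a_3 = 11; b_3 = 4; c_3 = 11; s_3 = 3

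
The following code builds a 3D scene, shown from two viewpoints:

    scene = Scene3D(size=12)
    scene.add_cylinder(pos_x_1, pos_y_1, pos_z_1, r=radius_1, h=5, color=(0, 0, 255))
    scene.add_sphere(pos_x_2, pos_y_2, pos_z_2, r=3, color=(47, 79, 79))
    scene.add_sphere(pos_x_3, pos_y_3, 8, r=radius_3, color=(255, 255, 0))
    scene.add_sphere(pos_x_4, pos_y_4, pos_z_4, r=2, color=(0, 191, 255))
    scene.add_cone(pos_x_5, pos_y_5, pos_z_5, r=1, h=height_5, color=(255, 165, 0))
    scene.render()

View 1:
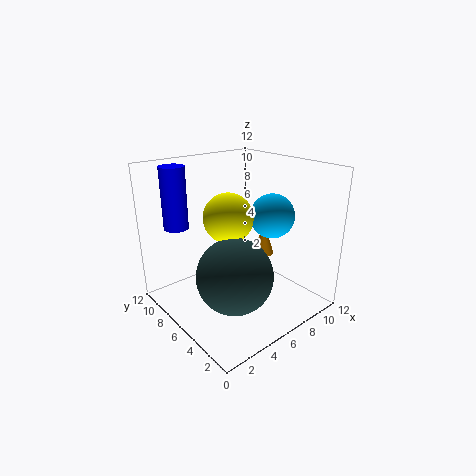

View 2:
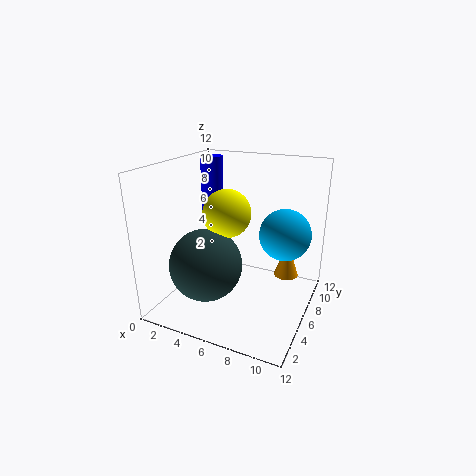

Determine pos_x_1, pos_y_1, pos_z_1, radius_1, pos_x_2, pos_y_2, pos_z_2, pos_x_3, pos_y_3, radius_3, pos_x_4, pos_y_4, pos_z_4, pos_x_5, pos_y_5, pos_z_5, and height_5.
pos_x_1 = 2
pos_y_1 = 9
pos_z_1 = 7
radius_1 = 1
pos_x_2 = 4
pos_y_2 = 4
pos_z_2 = 4
pos_x_3 = 5
pos_y_3 = 6
radius_3 = 2
pos_x_4 = 10
pos_y_4 = 6
pos_z_4 = 7
pos_x_5 = 10
pos_y_5 = 7
pos_z_5 = 3
height_5 = 3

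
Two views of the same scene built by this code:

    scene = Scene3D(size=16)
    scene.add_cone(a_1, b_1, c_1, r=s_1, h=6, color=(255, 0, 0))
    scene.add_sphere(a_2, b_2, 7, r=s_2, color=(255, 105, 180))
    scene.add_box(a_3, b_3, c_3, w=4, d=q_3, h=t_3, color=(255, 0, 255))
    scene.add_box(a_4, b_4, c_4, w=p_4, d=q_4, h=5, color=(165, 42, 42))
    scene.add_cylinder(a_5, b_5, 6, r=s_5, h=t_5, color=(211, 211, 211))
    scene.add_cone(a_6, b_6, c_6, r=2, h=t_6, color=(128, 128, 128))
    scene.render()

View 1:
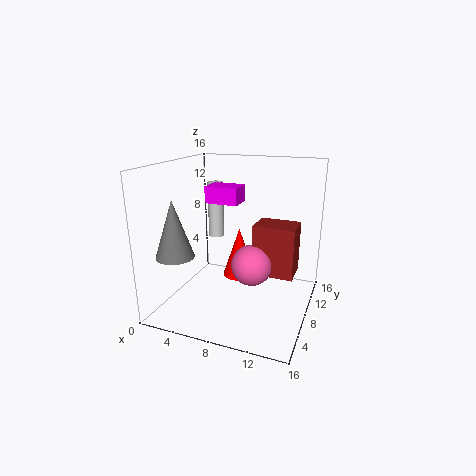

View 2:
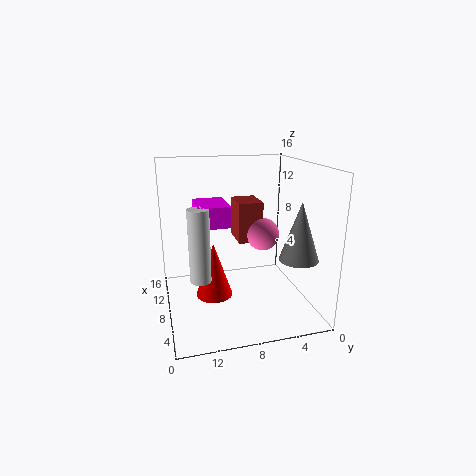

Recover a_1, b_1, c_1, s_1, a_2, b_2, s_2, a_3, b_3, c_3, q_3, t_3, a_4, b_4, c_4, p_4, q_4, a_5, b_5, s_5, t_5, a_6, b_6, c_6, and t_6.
a_1 = 7
b_1 = 11
c_1 = 2
s_1 = 2
a_2 = 11
b_2 = 4
s_2 = 2
a_3 = 3
b_3 = 10
c_3 = 11
q_3 = 3
t_3 = 2
a_4 = 11
b_4 = 4
c_4 = 6
p_4 = 4
q_4 = 3
a_5 = 3
b_5 = 13
s_5 = 1
t_5 = 7
a_6 = 3
b_6 = 3
c_6 = 7
t_6 = 6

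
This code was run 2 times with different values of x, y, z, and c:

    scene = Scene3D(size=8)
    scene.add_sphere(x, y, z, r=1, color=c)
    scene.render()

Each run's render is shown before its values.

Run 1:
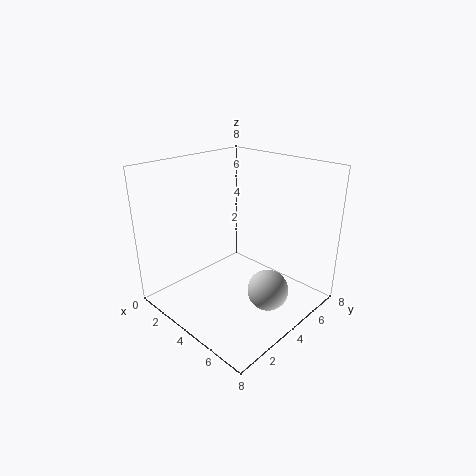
x = 7
y = 3
z = 2.5
c = 'lightgray'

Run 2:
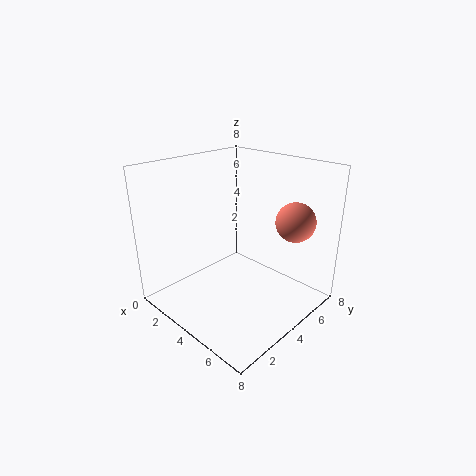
x = 7
y = 5
z = 5.5
c = 'salmon'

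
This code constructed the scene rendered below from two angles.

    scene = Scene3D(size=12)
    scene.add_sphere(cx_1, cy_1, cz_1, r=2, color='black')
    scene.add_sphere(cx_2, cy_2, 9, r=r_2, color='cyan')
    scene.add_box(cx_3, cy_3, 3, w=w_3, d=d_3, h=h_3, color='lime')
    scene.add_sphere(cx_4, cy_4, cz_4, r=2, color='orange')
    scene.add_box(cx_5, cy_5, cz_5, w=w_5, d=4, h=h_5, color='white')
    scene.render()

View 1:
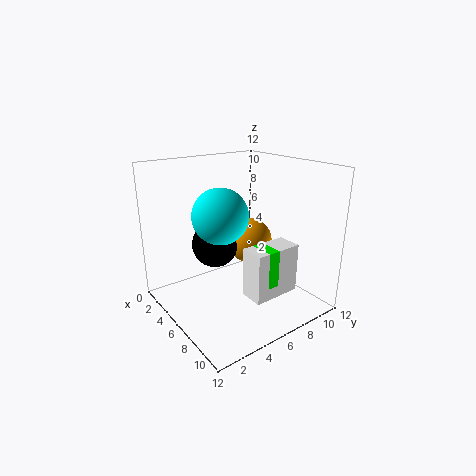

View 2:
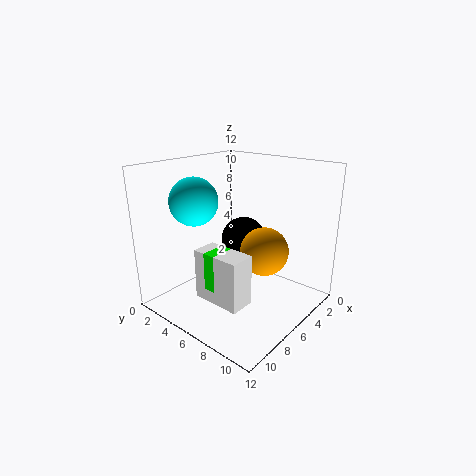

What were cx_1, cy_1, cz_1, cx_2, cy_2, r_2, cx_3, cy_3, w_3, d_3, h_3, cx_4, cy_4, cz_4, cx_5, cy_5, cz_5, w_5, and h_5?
cx_1 = 4; cy_1 = 5; cz_1 = 5; cx_2 = 8; cy_2 = 3; r_2 = 2; cx_3 = 8; cy_3 = 6; w_3 = 2; d_3 = 1; h_3 = 3; cx_4 = 5; cy_4 = 8; cz_4 = 5; cx_5 = 8; cy_5 = 5; cz_5 = 2; w_5 = 2; h_5 = 4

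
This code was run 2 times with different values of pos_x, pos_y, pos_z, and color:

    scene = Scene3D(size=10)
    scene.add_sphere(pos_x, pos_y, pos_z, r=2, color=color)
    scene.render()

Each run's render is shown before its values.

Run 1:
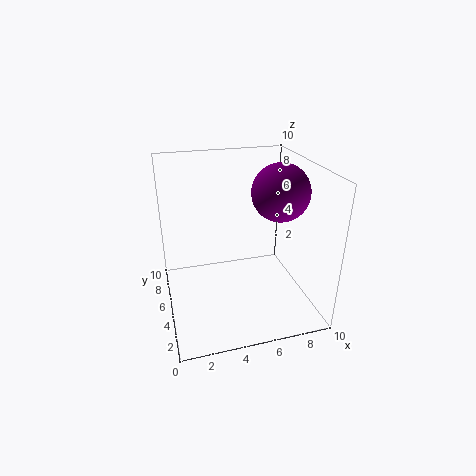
pos_x = 8; pos_y = 5; pos_z = 8; color = 'purple'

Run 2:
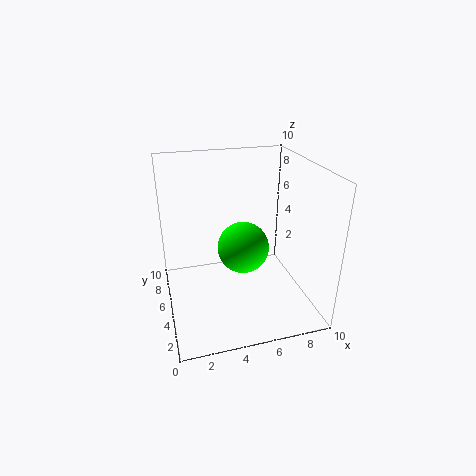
pos_x = 6; pos_y = 7; pos_z = 3; color = 'lime'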